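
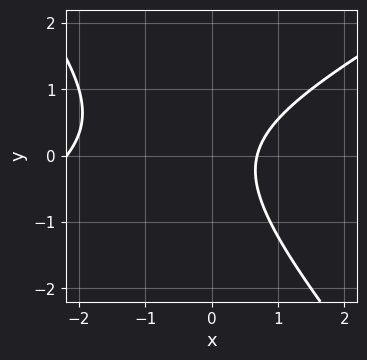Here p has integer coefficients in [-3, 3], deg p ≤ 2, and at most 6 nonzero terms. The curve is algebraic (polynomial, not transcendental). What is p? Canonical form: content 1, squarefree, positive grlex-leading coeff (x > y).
2*x^2 - 2*x*y - 3*y^2 + 3*x - 3

(a) The degree is 2 — a generic line meets the curve in up to 2 points.
(b) Checking where it meets the axes: the curve avoids every integer y-axis point in the box.
(c) Putting this together gives p.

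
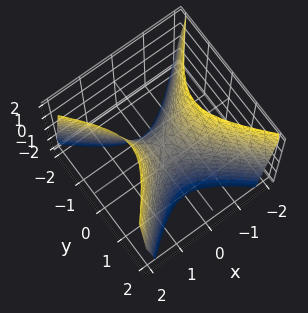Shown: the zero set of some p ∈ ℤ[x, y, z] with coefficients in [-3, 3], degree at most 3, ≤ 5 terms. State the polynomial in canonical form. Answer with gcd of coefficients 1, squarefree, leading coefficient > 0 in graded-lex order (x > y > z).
(a) Degree: a hyperbolic paraboloid; a quadric, so deg p = 2.
(b) Symmetries: mirror symmetry x ↦ −x ⇒ only even powers of x; it's symmetric under y → −y, forcing even powers of y.
(c) Reading off the gridlines: one x-axis crossing is at x = 0; it crosses the y-axis at the gridline y = 0.
(d) Together with the visible shape, these determine p as stated.

2*x^2 - 2*y^2 - z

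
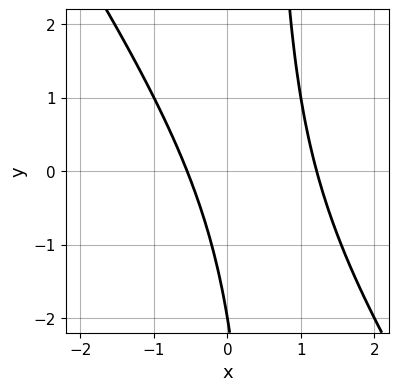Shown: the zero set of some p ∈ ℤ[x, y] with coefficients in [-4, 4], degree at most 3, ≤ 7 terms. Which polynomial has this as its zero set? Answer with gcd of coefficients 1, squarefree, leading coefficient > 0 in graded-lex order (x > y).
3*x^2 + 2*x*y - 2*x - y - 2

deg p = 2. No degree-1 curve has this shape.
Checking where it meets the axes: it crosses the y-axis at the gridline y = -2.
Putting this together gives p.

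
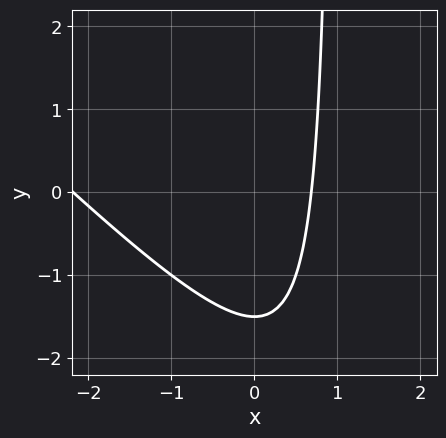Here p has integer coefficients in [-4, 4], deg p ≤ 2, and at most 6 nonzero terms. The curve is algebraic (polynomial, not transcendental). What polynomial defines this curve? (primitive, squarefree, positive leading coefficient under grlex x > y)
First, the degree is 2 — a generic line meets the curve in up to 2 points.
Finally, putting this together gives p.

2*x^2 + 2*x*y + 3*x - 2*y - 3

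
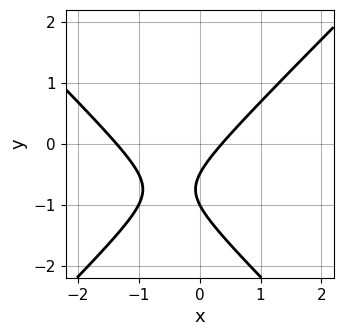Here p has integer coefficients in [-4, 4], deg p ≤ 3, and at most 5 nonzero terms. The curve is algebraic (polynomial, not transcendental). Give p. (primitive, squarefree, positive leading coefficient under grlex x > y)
1. The degree is 2 — a generic line meets the curve in up to 2 points.
2. Observable constraints: one y-axis crossing is at y = -1.
3. Matching integer coefficients to the picture gives p.

2*x^2 - 2*y^2 + 2*x - 3*y - 1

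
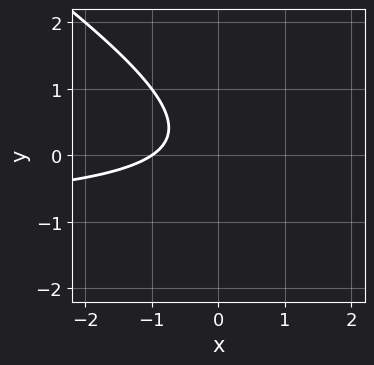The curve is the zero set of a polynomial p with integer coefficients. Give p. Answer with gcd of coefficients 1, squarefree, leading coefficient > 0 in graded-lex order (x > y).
1. Degree: the shape is more complex than any degree-1 curve, so deg p = 2.
2. From the visible intercepts: it misses every integer gridline on the y-axis; it crosses the x-axis at the gridline x = -1.
3. The integer polynomial consistent with all of this is the stated p.

2*x*y + 3*y^2 + 2*x - y + 2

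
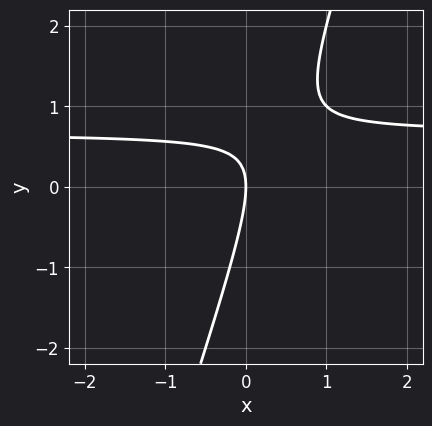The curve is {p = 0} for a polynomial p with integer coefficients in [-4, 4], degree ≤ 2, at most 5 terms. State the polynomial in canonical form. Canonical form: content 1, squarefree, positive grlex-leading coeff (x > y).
3*x*y - y^2 - 2*x

Degree: no degree-1 curve has this shape, so deg p = 2.
Reading off the gridlines: it crosses the x-axis at the gridline x = 0; it crosses the y-axis at the gridline y = 0.
Putting this together gives p.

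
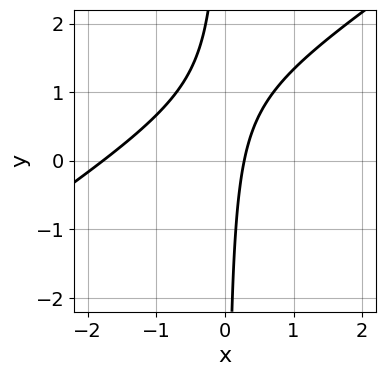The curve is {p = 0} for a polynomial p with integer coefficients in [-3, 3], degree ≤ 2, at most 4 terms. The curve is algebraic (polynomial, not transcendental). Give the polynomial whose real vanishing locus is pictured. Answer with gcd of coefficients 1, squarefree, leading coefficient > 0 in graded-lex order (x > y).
First, deg p = 2.
Next, reading off the gridlines: it misses every integer gridline on the y-axis.
Finally, assembling these constraints gives the stated polynomial.

2*x^2 - 3*x*y + 3*x - 1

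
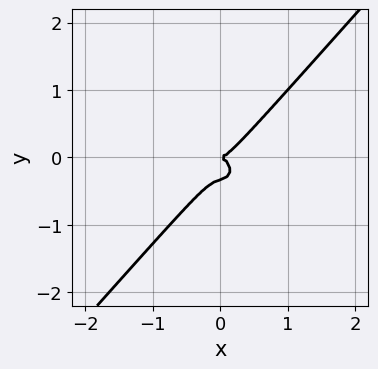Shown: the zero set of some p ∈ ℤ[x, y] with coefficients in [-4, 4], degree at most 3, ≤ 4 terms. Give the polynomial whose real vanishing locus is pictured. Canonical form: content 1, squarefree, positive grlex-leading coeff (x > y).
Degree: no degree-2 curve has this shape, so deg p = 3.
From the visible intercepts: it meets the x-axis at x = 0 (among the integer gridlines); it crosses the y-axis at the gridline y = 0.
Together with the visible shape, these determine p as stated.

3*x^3 + x*y^2 - 3*y^3 - y^2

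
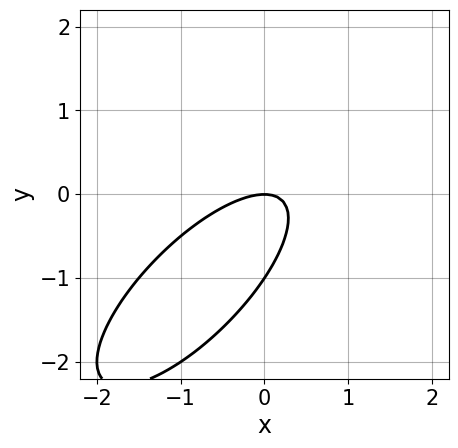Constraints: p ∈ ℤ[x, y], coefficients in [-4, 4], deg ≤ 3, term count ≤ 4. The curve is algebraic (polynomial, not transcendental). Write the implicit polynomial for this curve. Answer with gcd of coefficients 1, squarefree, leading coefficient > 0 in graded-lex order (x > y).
First, the degree is 2 — the shape is more complex than any degree-1 curve.
Next, checking where it meets the axes: the y-axis gridline crossings are at y ∈ {-1, 0}; it meets the x-axis at x = 0 (among the integer gridlines).
Finally, together with the visible shape, these determine p as stated.

2*x^2 - 3*x*y + 2*y^2 + 2*y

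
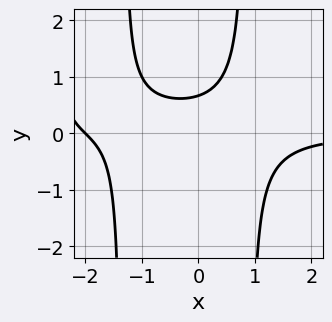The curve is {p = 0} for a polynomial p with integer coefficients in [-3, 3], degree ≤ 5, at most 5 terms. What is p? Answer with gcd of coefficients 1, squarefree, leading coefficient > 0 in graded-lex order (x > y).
First, deg p = 4. A generic line meets the curve in up to 4 points.
Then, from the axis intercepts and sections: one x-axis crossing is at x = -2.
Finally, solving for integer coefficients yields p as stated.

x^3*y + 3*x^2*y + x - 3*y + 2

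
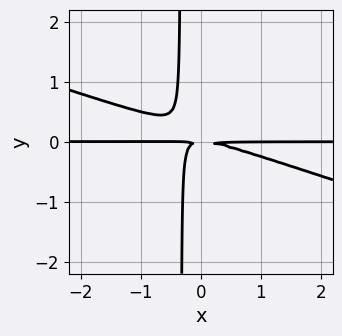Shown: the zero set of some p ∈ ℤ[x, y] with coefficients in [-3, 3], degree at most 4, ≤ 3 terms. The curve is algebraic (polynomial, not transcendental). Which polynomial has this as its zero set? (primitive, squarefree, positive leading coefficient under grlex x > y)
x^2*y + 3*x*y^2 + y^2

The degree is 3 — the shape is more complex than any degree-2 curve.
Checking where it meets the axes: the visible x-axis segment lies entirely on the curve.
Together with the visible shape, these determine p as stated.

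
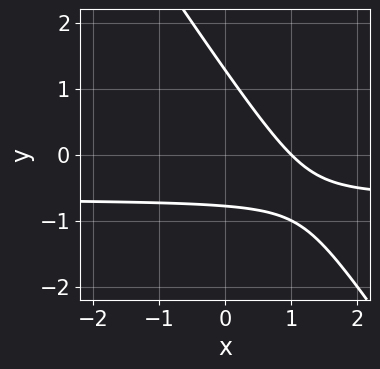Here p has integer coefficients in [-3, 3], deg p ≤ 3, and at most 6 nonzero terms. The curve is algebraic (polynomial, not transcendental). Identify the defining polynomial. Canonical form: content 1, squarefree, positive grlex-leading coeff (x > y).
1. deg p = 2. The shape is more complex than any degree-1 curve.
2. Observable constraints: it crosses the x-axis at the gridline x = 1.
3. Putting this together gives p.

3*x*y + 2*y^2 + 2*x - y - 2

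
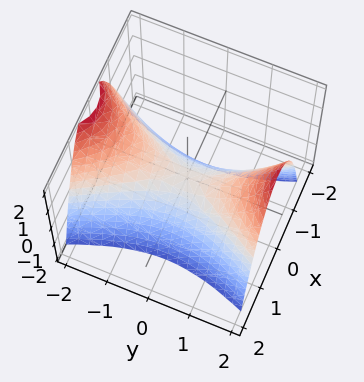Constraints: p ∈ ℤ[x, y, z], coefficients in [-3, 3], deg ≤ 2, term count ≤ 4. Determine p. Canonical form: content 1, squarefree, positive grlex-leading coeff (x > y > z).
1. The degree is 2 — a hyperbolic paraboloid; a quadric.
2. Symmetries: mirror symmetry y ↦ −y ⇒ only even powers of y; the x ↦ −x reflection is a symmetry, so x appears only in even powers.
3. From the axis intercepts and sections: it meets the z-axis at z = 0 (among the integer gridlines); it meets the x-axis at x = 0 (among the integer gridlines); it meets the y-axis at y = 0 (among the integer gridlines).
4. Putting this together gives p.

3*x^2 - y^2 + 2*z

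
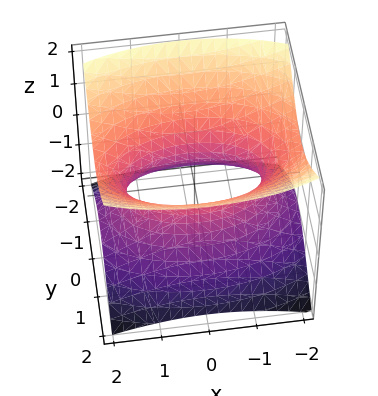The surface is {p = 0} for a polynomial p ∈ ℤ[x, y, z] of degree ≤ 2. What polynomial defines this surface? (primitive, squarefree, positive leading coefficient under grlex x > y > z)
First, deg p = 2.
Then, symmetries: it's symmetric under z → −z, forcing even powers of z; the y ↦ −y reflection is a symmetry, so y appears only in even powers; mirror symmetry x ↦ −x ⇒ only even powers of x.
Then, from the axis intercepts and sections: it misses every integer gridline on the z-axis.
Finally, these observations pin down the coefficients.

x^2 + 3*y^2 - 3*z^2 - 2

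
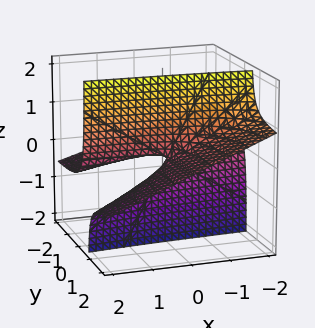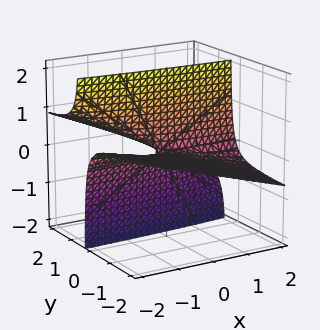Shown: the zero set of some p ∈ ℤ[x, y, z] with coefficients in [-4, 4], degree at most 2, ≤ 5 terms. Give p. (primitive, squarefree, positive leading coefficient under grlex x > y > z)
x*y + 3*y*z - z

(a) The degree is 2 — the shape is more complex than any degree-1 surface.
(b) Observable constraints: it meets the z-axis at z = 0 (among the integer gridlines); the visible y-axis segment lies entirely on the surface; the visible x-axis segment lies entirely on the surface.
(c) Fitting integer coefficients to these (and the overall shape) gives p.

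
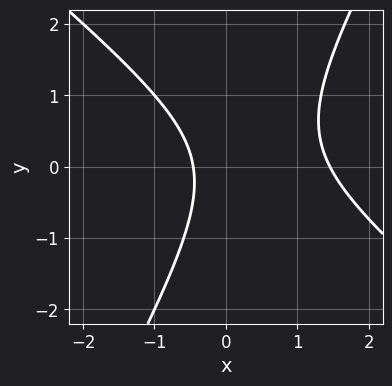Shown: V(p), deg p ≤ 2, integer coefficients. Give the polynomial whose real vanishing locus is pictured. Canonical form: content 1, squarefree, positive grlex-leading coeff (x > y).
3*x^2 + 2*x*y - 2*y^2 - 3*x - 2

First, degree: a generic line meets the curve in up to 2 points, so deg p = 2.
Next, from the visible intercepts: it misses every integer gridline on the y-axis.
Finally, putting this together gives p.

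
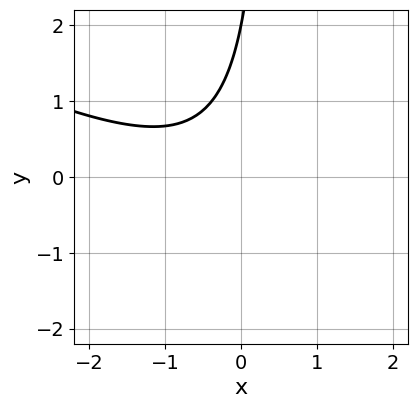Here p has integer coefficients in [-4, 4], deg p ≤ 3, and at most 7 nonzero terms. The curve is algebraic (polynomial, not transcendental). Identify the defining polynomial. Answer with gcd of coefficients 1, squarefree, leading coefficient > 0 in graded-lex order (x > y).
x^2 + 2*x*y + x - y + 2

The degree is 2 — no degree-1 curve has this shape.
Reading off the gridlines: it crosses the y-axis at the gridline y = 2; it misses every integer gridline on the x-axis.
Assembling these constraints gives the stated polynomial.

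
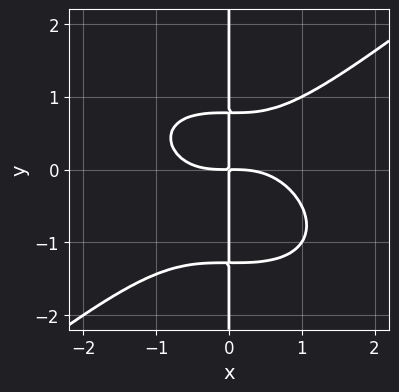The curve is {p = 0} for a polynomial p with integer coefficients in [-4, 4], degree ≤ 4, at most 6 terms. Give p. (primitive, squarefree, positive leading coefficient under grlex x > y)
x^4 - 2*x*y^3 - x*y^2 + 2*x*y

First, degree: the shape is more complex than any degree-3 curve, so deg p = 4.
Next, from the axis intercepts and sections: the visible y-axis segment lies entirely on the curve.
Finally, matching integer coefficients to the picture gives p.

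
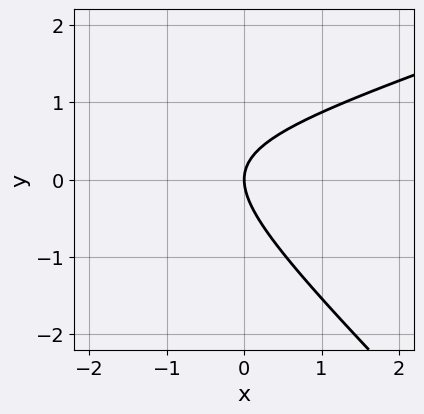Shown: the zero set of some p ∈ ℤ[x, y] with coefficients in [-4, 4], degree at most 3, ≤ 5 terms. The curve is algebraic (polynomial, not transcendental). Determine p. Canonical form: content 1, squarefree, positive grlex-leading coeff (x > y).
The degree is 2 — the shape is more complex than any degree-1 curve.
Against the integer gridlines: it meets the x-axis at x = 0 (among the integer gridlines); it crosses the y-axis at the gridline y = 0.
Fitting integer coefficients to these (and the overall shape) gives p.

x^2 - 2*x*y - 3*y^2 + 3*x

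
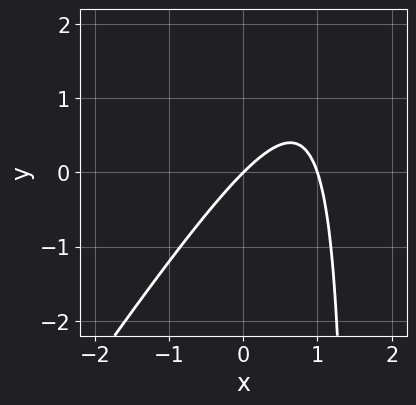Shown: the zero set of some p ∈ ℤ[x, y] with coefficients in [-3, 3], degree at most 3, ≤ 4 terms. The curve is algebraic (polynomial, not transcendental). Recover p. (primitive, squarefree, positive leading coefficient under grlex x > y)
3*x^2 - 2*x*y - 3*x + 3*y

First, deg p = 2. A generic line meets the curve in up to 2 points.
Next, checking where it meets the axes: it crosses the y-axis at the gridline y = 0; the x-axis gridline crossings are at x ∈ {0, 1}.
Finally, matching integer coefficients to the picture gives p.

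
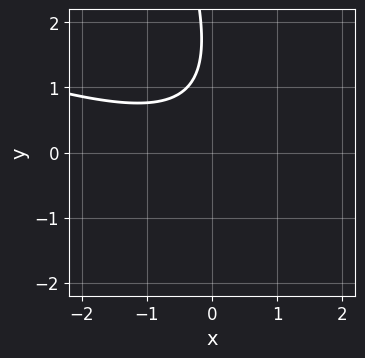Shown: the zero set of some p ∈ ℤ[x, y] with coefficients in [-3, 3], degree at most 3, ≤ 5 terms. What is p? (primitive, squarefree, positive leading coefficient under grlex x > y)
x^2 + 3*x*y + y^2 - 3*y + 3

The degree is 2 — the shape is more complex than any degree-1 curve.
Checking where it meets the axes: the curve avoids every integer y-axis point in the box; no x-intercept at any integer in the box.
Fitting integer coefficients to these (and the overall shape) gives p.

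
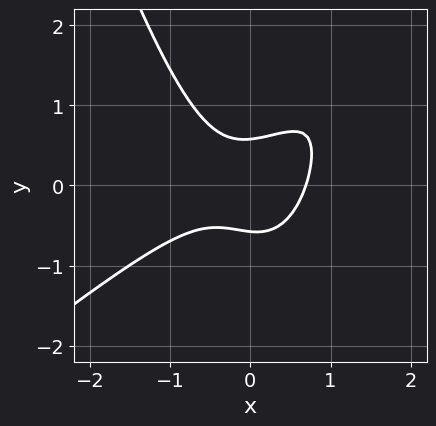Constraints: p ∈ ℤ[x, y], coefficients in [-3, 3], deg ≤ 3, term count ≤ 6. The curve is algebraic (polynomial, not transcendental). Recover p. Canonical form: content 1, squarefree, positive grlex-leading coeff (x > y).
3*x^3 - 3*x^2*y - x*y^2 + 3*y^2 - 1

First, the degree is 3 — no degree-2 curve has this shape.
Finally, matching integer coefficients to the picture gives p.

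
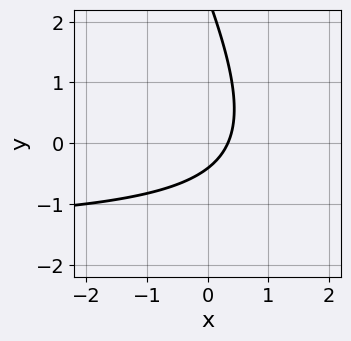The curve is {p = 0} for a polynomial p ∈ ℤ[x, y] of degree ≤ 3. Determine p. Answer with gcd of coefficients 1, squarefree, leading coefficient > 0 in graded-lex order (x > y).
First, the degree is 2 — the shape is more complex than any degree-1 curve.
Finally, solving for integer coefficients yields p as stated.

2*x*y + y^2 + 3*x - 2*y - 1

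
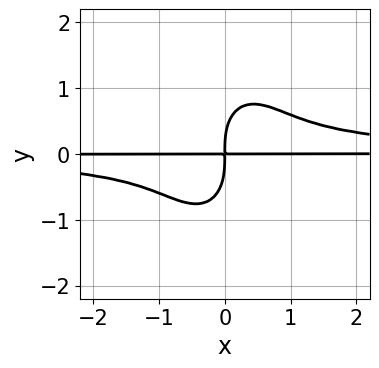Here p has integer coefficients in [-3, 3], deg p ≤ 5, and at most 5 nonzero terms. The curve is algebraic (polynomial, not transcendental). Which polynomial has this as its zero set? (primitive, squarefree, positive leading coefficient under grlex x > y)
Degree: the shape is more complex than any degree-3 curve, so deg p = 4.
From the axis intercepts and sections: every point of the x-axis in the box is on the curve.
Matching integer coefficients to the picture gives p.

3*x^2*y^2 + y^4 - 2*x*y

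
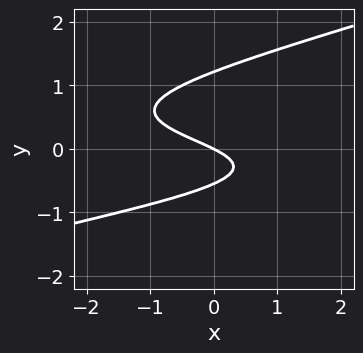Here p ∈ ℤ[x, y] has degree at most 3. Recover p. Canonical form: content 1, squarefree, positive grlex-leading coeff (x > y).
1. deg p = 3.
2. Checking where it meets the axes: it crosses the x-axis at the gridline x = 0; it crosses the y-axis at the gridline y = 0.
3. Assembling these constraints gives the stated polynomial.

x*y^2 - 3*y^3 + 2*y^2 + x + 2*y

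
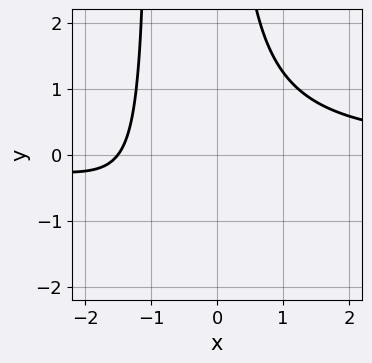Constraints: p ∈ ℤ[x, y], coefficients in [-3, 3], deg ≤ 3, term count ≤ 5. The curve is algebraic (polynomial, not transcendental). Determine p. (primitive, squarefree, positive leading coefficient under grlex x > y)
2*x^2*y + 2*x*y - 2*x - 3

1. The degree is 3 — no degree-2 curve has this shape.
2. Checking where it meets the axes: it misses every integer gridline on the y-axis.
3. The integer polynomial consistent with all of this is the stated p.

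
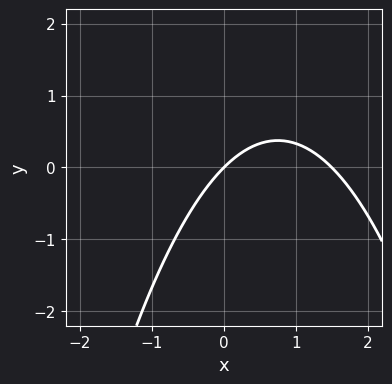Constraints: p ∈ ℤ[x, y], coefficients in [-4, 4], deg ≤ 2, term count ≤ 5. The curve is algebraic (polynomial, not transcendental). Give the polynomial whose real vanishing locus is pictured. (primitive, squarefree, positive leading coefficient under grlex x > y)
2*x^2 - 3*x + 3*y

The degree is 2 — no degree-1 curve has this shape.
Against the integer gridlines: it crosses the x-axis at the gridline x = 0; one y-axis crossing is at y = 0.
The integer polynomial consistent with all of this is the stated p.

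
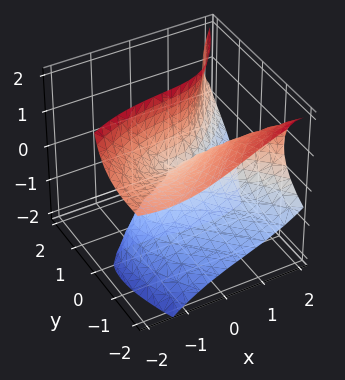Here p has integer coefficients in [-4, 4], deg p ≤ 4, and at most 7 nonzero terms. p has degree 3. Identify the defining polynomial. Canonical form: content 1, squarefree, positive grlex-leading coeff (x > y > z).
Degree: the shape is more complex than any degree-2 surface, so deg p = 3.
Against the integer gridlines: one y-axis crossing is at y = 0; one z-axis crossing is at z = 0.
Solving for integer coefficients yields p as stated.

x^3 + 3*x*y*z - 3*y*z^2 - 3*y^2 + z^2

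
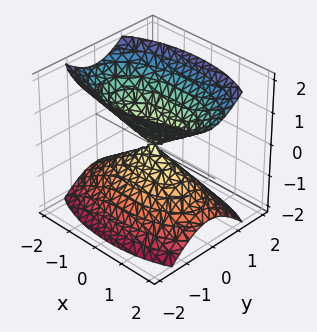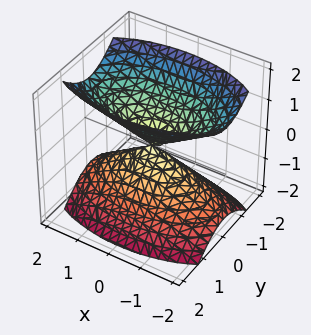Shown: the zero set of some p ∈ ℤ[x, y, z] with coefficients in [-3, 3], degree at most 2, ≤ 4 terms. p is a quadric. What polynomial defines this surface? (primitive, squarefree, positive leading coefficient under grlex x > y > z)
1. The picture has 2 separate pieces.
2. deg p = 2.
3. Symmetries: the x ↦ −x reflection is a symmetry, so x appears only in even powers; mirror symmetry y ↦ −y ⇒ only even powers of y; it's symmetric under z → −z, forcing even powers of z.
4. From the visible intercepts: it meets the x-axis at x = 0 (among the integer gridlines); it crosses the y-axis at the gridline y = 0; one z-axis crossing is at z = 0.
5. Together with the visible shape, these determine p as stated.

x^2 + 3*y^2 - 2*z^2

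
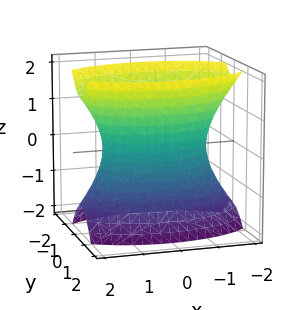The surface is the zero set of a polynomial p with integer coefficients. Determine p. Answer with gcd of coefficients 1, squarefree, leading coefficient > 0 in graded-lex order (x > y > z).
1. Degree: one connected sheet with a waist; a quadric, so deg p = 2.
2. Symmetries: the y ↦ −y reflection is a symmetry, so y appears only in even powers; the z ↦ −z reflection is a symmetry, so z appears only in even powers; mirror symmetry x ↦ −x ⇒ only even powers of x.
3. Checking where it meets the axes: it misses every integer gridline on the z-axis.
4. Solving for integer coefficients yields p as stated.

x^2 + 3*y^2 - z^2 - 2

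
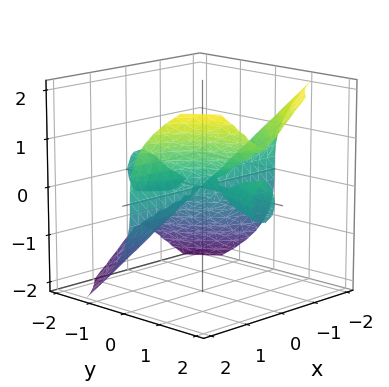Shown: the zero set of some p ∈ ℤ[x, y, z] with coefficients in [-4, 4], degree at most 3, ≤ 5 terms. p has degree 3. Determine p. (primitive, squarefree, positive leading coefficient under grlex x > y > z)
There are 2 components. They look like related sheets of one shape, so recover p as a whole.
The degree is 3 — no degree-2 surface has this shape.
Observable constraints: one z-axis crossing is at z = 0; every point of the x-axis in the box is on the surface.
Assembling these constraints gives the stated polynomial. Check: (0, 1, 0) on the y-axis lies on the surface, and p(0, 1, 0) = 0. ✓

3*x^2*y - x*y^2 + 2*y*z^2 - 3*z^3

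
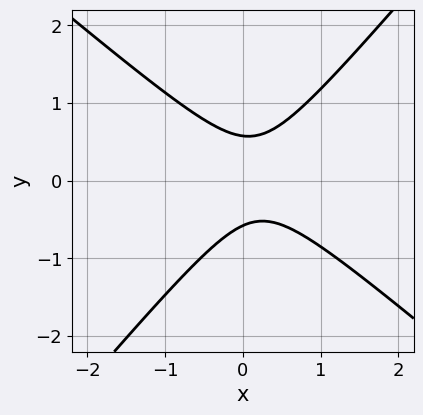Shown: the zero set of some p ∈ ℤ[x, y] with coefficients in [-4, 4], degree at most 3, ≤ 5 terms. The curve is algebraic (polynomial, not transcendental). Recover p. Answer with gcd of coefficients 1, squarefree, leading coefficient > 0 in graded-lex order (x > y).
3*x^2 + x*y - 3*y^2 - x + 1

deg p = 2. No degree-1 curve has this shape.
From the axis intercepts and sections: it misses every integer gridline on the x-axis.
Together with the visible shape, these determine p as stated.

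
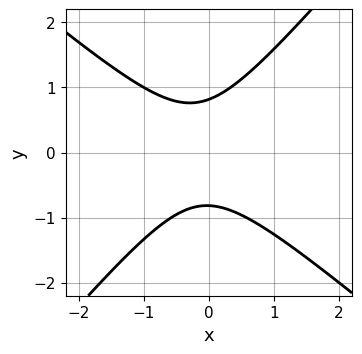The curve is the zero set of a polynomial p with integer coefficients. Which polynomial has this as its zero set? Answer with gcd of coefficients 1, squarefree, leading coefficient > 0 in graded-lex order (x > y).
(a) The degree is 2 — a generic line meets the curve in up to 2 points.
(b) Reading off the gridlines: it misses every integer gridline on the x-axis.
(c) Matching integer coefficients to the picture gives p.

3*x^2 + x*y - 3*y^2 + x + 2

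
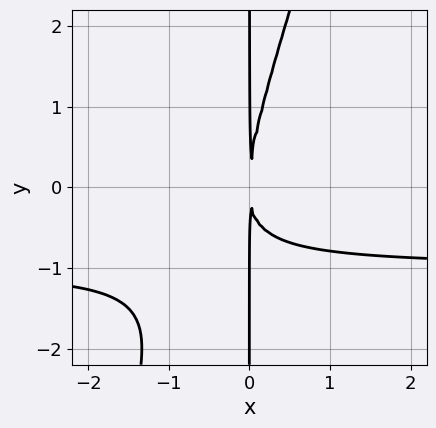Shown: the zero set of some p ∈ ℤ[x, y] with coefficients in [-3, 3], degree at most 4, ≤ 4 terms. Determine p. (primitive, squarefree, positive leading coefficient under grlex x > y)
3*x^2*y - x*y^2 + 3*x^2

(a) deg p = 3.
(b) Reading off the gridlines: the visible y-axis segment lies entirely on the curve.
(c) Putting this together gives p.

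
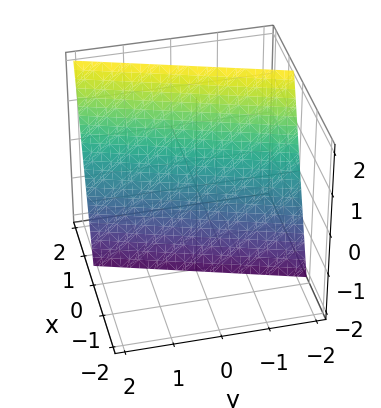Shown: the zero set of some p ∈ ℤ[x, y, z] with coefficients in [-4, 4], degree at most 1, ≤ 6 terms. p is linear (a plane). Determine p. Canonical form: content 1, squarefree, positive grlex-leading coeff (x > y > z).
3*x - y - z - 2

First, degree: the surface is flat (a plane), so deg p = 1.
Then, from the visible intercepts: it crosses the z-axis at the gridline z = -2; it meets the y-axis at y = -2 (among the integer gridlines).
Finally, assembling these constraints gives the stated polynomial.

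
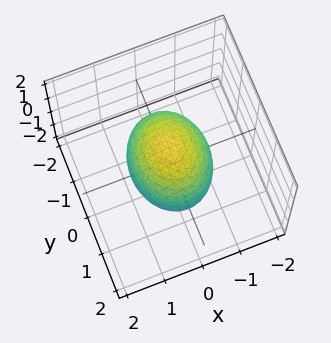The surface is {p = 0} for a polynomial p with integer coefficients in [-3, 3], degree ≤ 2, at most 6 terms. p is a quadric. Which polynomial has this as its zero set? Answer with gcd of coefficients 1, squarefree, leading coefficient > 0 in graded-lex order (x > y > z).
The degree is 2 — a closed, bounded, convex surface; a quadric.
Symmetries: it's symmetric under x → −x, forcing even powers of x; mirror symmetry z ↦ −z ⇒ only even powers of z; the y ↦ −y reflection is a symmetry, so y appears only in even powers.
Observable constraints: among the integer gridlines, it crosses the x-axis at x ∈ {-1, 1}.
Putting this together gives p.

3*x^2 + 2*y^2 + 2*z^2 - 3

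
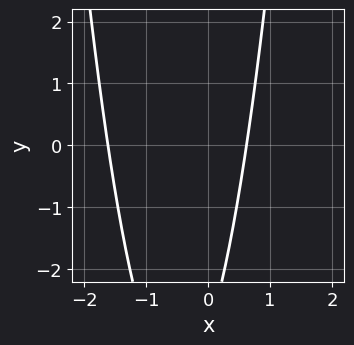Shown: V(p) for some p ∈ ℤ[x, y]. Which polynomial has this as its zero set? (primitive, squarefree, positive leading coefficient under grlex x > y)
deg p = 2.
Checking where it meets the axes: no y-intercept at any integer in the box.
Matching integer coefficients to the picture gives p.

3*x^2 + 3*x - y - 3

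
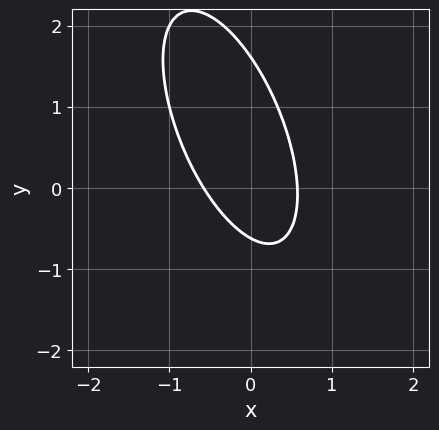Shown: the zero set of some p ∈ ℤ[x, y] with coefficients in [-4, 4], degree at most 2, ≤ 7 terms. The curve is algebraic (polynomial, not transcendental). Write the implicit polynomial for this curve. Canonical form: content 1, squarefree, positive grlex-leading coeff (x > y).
Degree: no degree-1 curve has this shape, so deg p = 2.
Putting this together gives p.

3*x^2 + 2*x*y + y^2 - y - 1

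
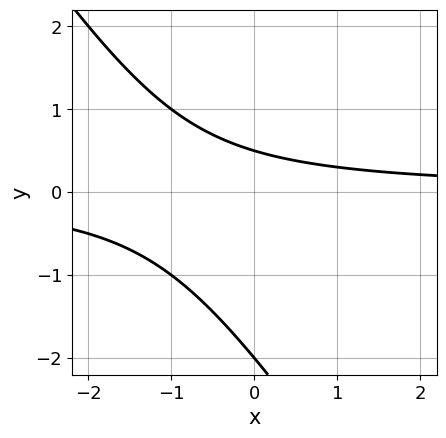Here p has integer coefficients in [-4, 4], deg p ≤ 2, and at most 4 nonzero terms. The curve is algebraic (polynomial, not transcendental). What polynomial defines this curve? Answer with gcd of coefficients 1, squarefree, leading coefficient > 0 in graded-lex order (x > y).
1. Degree: no degree-1 curve has this shape, so deg p = 2.
2. From the axis intercepts and sections: the curve avoids every integer x-axis point in the box; it meets the y-axis at y = -2 (among the integer gridlines).
3. Putting this together gives p.

3*x*y + 2*y^2 + 3*y - 2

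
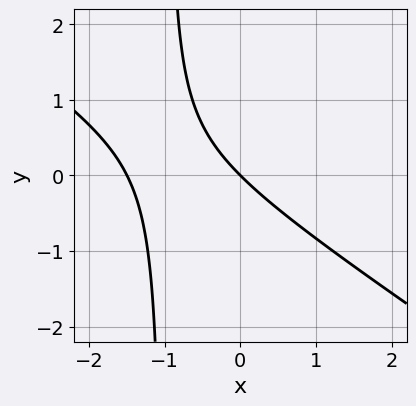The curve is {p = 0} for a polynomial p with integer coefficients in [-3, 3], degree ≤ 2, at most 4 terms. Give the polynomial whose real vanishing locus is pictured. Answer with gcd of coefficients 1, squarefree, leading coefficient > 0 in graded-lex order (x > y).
1. deg p = 2. The shape is more complex than any degree-1 curve.
2. Reading off the gridlines: it meets the x-axis at x = 0 (among the integer gridlines); it meets the y-axis at y = 0 (among the integer gridlines).
3. Fitting integer coefficients to these (and the overall shape) gives p.

2*x^2 + 3*x*y + 3*x + 3*y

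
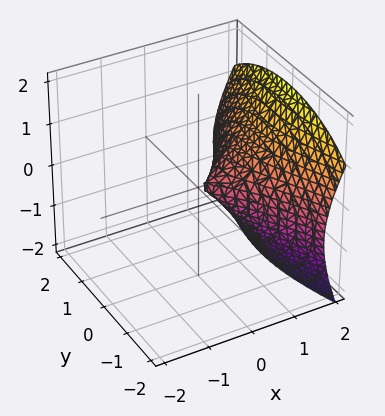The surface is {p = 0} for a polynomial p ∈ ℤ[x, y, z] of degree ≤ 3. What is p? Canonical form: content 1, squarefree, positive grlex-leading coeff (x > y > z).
2*x^3 - 2*x*z - 2*y^2 - 3*z^2

1. The degree is 3 — the shape is more complex than any degree-2 surface.
2. Checking where it meets the axes: it meets the z-axis at z = 0 (among the integer gridlines); one y-axis crossing is at y = 0.
3. These observations pin down the coefficients.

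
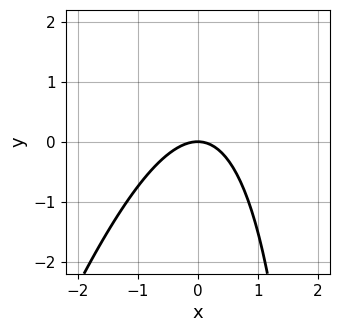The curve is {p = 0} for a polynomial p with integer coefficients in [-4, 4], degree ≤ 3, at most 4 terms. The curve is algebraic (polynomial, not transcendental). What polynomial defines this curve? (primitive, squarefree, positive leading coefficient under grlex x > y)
1. Degree: no degree-1 curve has this shape, so deg p = 2.
2. Observable constraints: it crosses the y-axis at the gridline y = 0; it meets the x-axis at x = 0 (among the integer gridlines).
3. Matching integer coefficients to the picture gives p.

3*x^2 - x*y + 3*y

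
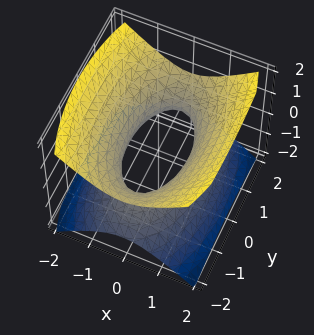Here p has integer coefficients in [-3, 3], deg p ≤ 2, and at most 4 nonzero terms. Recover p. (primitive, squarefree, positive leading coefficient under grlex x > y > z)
The degree is 2 — one connected sheet with a waist; a quadric.
Symmetries: the y ↦ −y reflection is a symmetry, so y appears only in even powers; mirror symmetry z ↦ −z ⇒ only even powers of z; it's symmetric under x → −x, forcing even powers of x.
Against the integer gridlines: the surface avoids every integer z-axis point in the box.
Assembling these constraints gives the stated polynomial.

3*x^2 + y^2 - 3*z^2 - 2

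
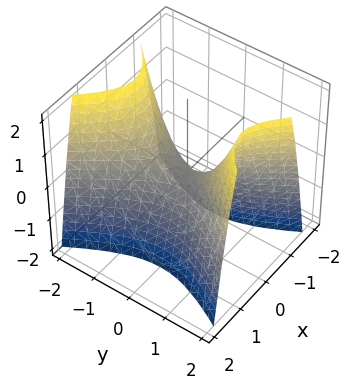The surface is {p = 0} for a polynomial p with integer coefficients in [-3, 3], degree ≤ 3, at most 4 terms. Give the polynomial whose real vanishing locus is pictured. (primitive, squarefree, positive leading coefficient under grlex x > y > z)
2*x^2 - y^2 + z

1. Degree: a hyperbolic paraboloid; a quadric, so deg p = 2.
2. Symmetries: mirror symmetry y ↦ −y ⇒ only even powers of y; it's symmetric under x → −x, forcing even powers of x.
3. Against the integer gridlines: it meets the x-axis at x = 0 (among the integer gridlines); it crosses the y-axis at the gridline y = 0; one z-axis crossing is at z = 0.
4. Matching integer coefficients to the picture gives p.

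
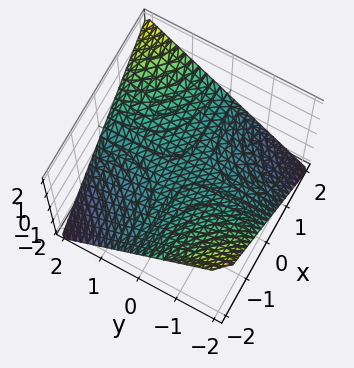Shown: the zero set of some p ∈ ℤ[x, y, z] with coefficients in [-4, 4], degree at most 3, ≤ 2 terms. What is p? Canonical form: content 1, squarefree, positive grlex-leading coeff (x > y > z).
First, the degree is 2 — a saddle surface; a quadric.
Next, observable constraints: it meets the z-axis at z = 0 (among the integer gridlines); the visible y-axis segment lies entirely on the surface.
Finally, together with the visible shape, these determine p as stated. Check: (2, 0, 0) on the x-axis lies on the surface, and p(2, 0, 0) = 0. ✓

x*y - 2*z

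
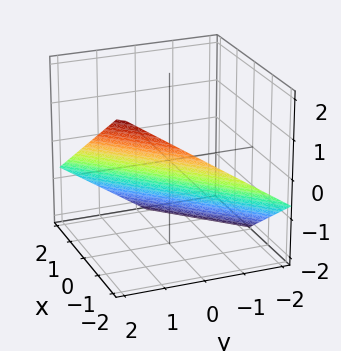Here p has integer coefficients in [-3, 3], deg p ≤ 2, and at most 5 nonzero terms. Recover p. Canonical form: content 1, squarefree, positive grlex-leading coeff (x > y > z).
(a) Degree: the surface is flat (a plane), so deg p = 1.
(b) Checking where it meets the axes: it meets the x-axis at x = -1 (among the integer gridlines); it crosses the y-axis at the gridline y = 1.
(c) Solving for integer coefficients yields p as stated.

2*x - 2*y + 3*z + 2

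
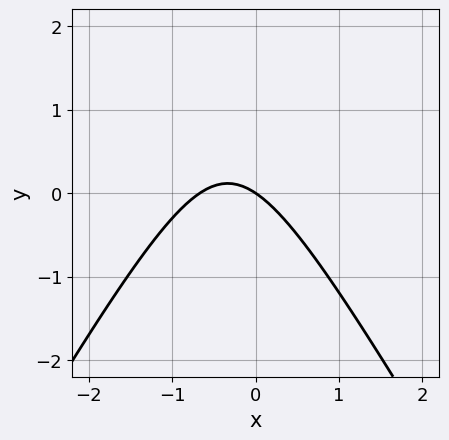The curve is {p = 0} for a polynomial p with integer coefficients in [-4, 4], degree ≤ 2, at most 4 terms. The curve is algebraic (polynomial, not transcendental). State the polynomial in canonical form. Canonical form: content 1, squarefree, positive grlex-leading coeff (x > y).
3*x^2 - y^2 + 2*x + 3*y

The degree is 2 — a generic line meets the curve in up to 2 points.
Reading off the gridlines: it meets the y-axis at y = 0 (among the integer gridlines); it meets the x-axis at x = 0 (among the integer gridlines).
Solving for integer coefficients yields p as stated.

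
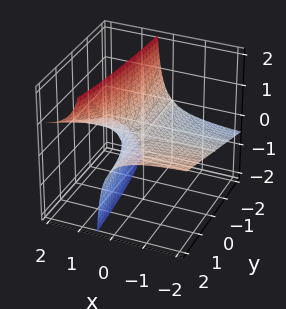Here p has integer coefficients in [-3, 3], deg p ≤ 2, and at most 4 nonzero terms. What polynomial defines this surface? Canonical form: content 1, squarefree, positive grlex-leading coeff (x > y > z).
x*y - 3*x*z + 2*z

First, deg p = 2. A generic line meets the surface in up to 2 points.
Then, checking where it meets the axes: the visible y-axis segment lies entirely on the surface; one z-axis crossing is at z = 0; the visible x-axis segment lies entirely on the surface.
Finally, assembling these constraints gives the stated polynomial.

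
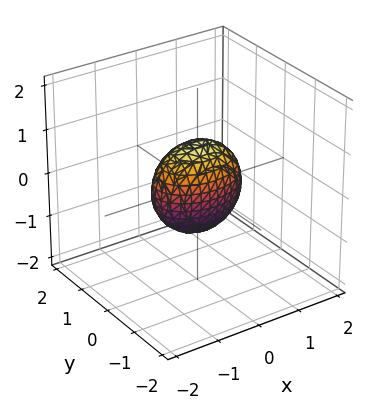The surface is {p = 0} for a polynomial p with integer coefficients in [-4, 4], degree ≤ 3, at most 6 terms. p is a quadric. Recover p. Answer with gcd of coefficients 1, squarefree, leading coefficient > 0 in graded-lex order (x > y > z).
First, degree: a closed, bounded, convex surface; a quadric, so deg p = 2.
Next, symmetries: it's symmetric under y → −y, forcing even powers of y; it's symmetric under x → −x, forcing even powers of x; it's symmetric under z → −z, forcing even powers of z.
Then, checking where it meets the axes: the z-axis gridline crossings are at z ∈ {-1, 1}; the x-axis gridline crossings are at x ∈ {-1, 1}.
Finally, fitting integer coefficients to these (and the overall shape) gives p.

x^2 + 2*y^2 + z^2 - 1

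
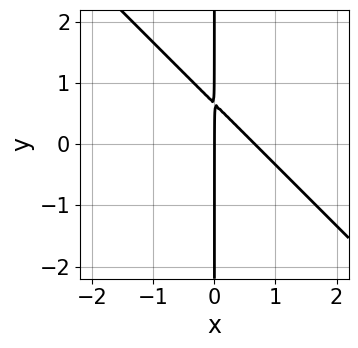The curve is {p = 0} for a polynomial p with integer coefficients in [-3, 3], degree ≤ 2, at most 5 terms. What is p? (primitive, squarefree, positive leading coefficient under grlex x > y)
1. The degree is 2 — the shape is more complex than any degree-1 curve.
2. From the visible intercepts: one x-axis crossing is at x = 0; every point of the y-axis in the box is on the curve.
3. Matching integer coefficients to the picture gives p.

3*x^2 + 3*x*y - 2*x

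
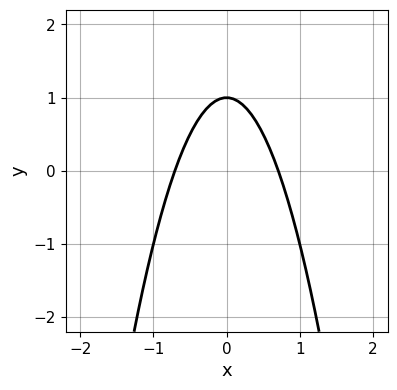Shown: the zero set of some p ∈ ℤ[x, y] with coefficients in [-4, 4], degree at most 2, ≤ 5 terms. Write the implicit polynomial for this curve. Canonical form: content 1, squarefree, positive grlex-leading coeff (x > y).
deg p = 2. No degree-1 curve has this shape.
Symmetries: the x ↦ −x reflection is a symmetry, so x appears only in even powers.
Against the integer gridlines: one y-axis crossing is at y = 1.
The integer polynomial consistent with all of this is the stated p.

2*x^2 + y - 1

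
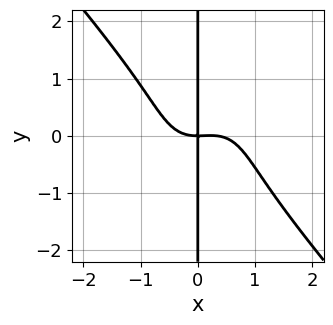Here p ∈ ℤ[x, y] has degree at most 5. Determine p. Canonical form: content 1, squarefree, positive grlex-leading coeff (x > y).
First, degree: the shape is more complex than any degree-3 curve, so deg p = 4.
Next, observable constraints: every point of the y-axis in the box is on the curve; it meets the x-axis at x = 0 (among the integer gridlines).
Finally, matching integer coefficients to the picture gives p.

3*x^4 + 2*x*y^3 - x^3 + 3*x*y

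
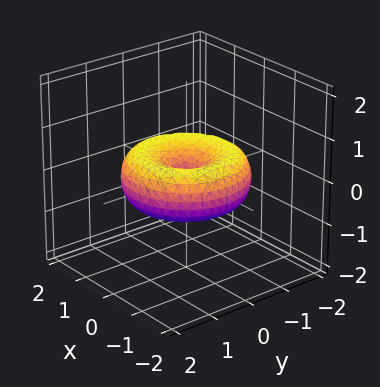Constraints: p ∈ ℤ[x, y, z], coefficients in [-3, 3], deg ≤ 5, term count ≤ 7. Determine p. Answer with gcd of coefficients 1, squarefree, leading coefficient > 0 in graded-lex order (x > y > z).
x^4 + 2*x^2*y^2 + y^4 - 2*x^2 - 2*y^2 + 3*z^2

First, the degree is 4 — a generic line meets the surface in up to 4 points.
Next, by symmetry, the surface is invariant under rotation about z: p = q(x² + y², z).
Next, reading off the gridlines: it crosses the z-axis at the gridline z = 0; a circular section at z = 0 has radius between 1 and 2; it crosses the y-axis at the gridline y = 0.
Finally, solving for integer coefficients yields p as stated.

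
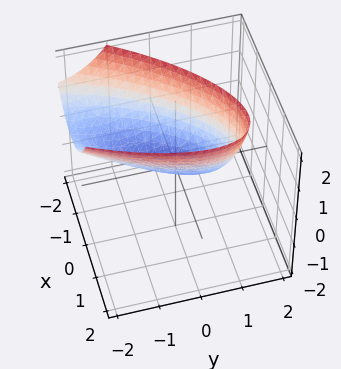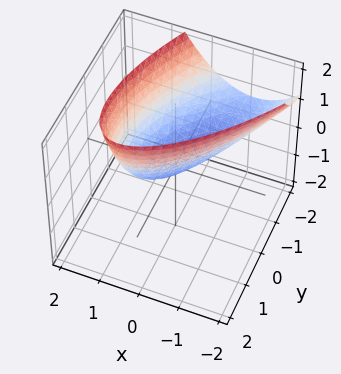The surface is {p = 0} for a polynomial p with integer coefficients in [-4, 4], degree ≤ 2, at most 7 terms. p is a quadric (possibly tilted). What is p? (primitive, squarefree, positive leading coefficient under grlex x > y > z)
2*x^2 - 2*x*y + y^2 + y*z - 2*z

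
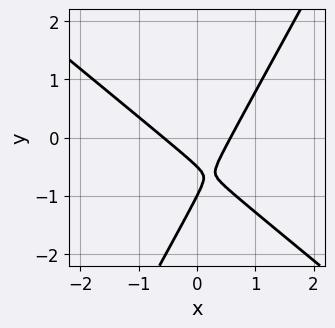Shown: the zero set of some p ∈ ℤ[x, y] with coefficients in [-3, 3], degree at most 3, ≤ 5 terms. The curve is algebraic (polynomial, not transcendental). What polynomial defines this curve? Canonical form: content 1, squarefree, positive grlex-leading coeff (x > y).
3*x^2 + 2*x*y - 2*y^2 - 3*y - 1

(a) The degree is 2 — no degree-1 curve has this shape.
(b) From the axis intercepts and sections: one y-axis crossing is at y = -1.
(c) Solving for integer coefficients yields p as stated.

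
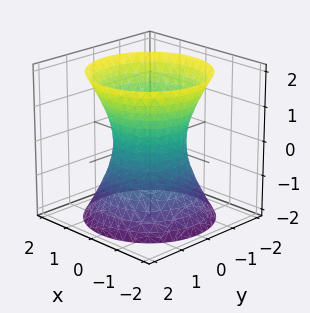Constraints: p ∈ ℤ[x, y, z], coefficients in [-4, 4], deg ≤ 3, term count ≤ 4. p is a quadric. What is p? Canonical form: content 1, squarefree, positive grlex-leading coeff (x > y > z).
2*x^2 + 2*y^2 - z^2 - 2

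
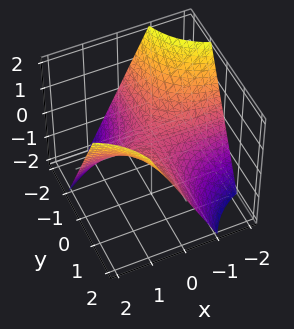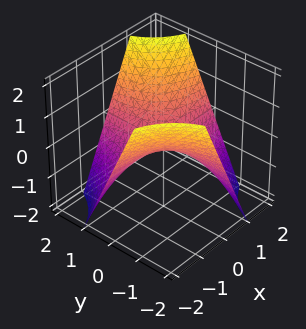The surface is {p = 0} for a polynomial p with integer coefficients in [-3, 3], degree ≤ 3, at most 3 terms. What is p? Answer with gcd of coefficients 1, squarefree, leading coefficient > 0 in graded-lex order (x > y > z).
x*y - z

(a) Degree: a hyperbolic paraboloid; a quadric, so deg p = 2.
(b) From the visible intercepts: it crosses the z-axis at the gridline z = 0; the visible x-axis segment lies entirely on the surface.
(c) These observations pin down the coefficients. Check: (0, 2, 0) on the y-axis lies on the surface, and p(0, 2, 0) = 0. ✓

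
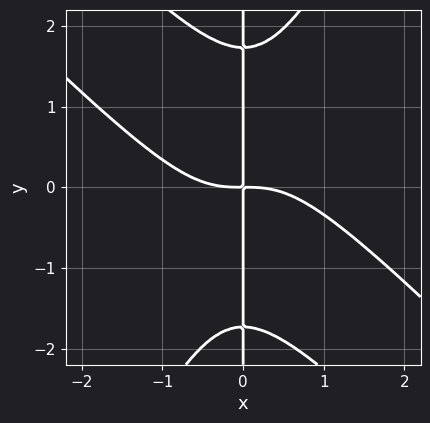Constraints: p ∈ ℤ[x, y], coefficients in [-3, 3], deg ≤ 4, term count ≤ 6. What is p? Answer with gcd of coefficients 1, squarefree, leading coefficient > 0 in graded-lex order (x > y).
1. The degree is 4 — no degree-3 curve has this shape.
2. Reading off the gridlines: the visible y-axis segment lies entirely on the curve.
3. The integer polynomial consistent with all of this is the stated p.

2*x^4 + 3*x^3*y - x*y^3 + 3*x*y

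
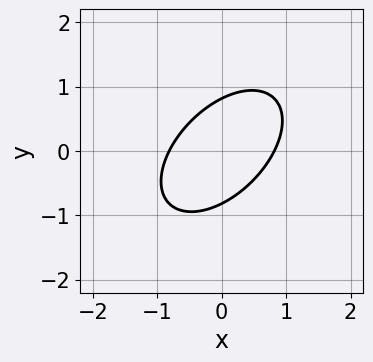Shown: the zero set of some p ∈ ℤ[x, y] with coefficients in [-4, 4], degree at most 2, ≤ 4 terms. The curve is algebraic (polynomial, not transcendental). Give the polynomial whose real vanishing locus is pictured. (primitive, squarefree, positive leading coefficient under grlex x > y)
First, degree: a generic line meets the curve in up to 2 points, so deg p = 2.
Finally, solving for integer coefficients yields p as stated.

3*x^2 - 3*x*y + 3*y^2 - 2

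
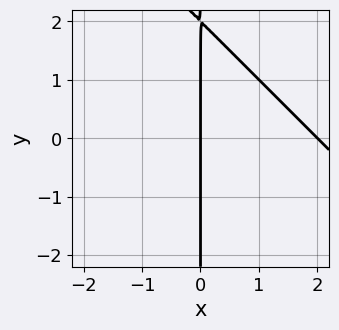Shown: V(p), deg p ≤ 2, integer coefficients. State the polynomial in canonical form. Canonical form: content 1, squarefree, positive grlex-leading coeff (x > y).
First, degree: no degree-1 curve has this shape, so deg p = 2.
Next, checking where it meets the axes: among the integer gridlines, it crosses the x-axis at x ∈ {0, 2}; the visible y-axis segment lies entirely on the curve.
Finally, matching integer coefficients to the picture gives p.

x^2 + x*y - 2*x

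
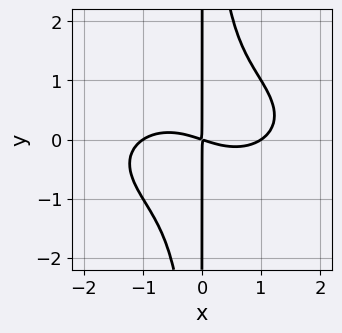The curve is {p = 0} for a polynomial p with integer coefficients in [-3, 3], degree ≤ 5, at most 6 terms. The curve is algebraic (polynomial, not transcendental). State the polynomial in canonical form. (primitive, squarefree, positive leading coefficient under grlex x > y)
x^4 + 3*x^2*y^2 - x^2 - 3*x*y

First, the degree is 4 — a generic line meets the curve in up to 4 points.
Next, against the integer gridlines: among the integer gridlines, it crosses the x-axis at x ∈ {-1, 1}; every point of the y-axis in the box is on the curve.
Finally, fitting integer coefficients to these (and the overall shape) gives p.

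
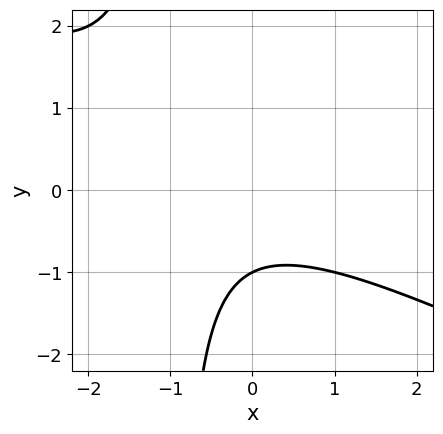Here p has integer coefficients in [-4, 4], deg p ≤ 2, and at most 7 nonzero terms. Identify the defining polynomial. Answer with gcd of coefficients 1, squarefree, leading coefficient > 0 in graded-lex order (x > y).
x^2 + 2*x*y + x + 2*y + 2

Degree: a generic line meets the curve in up to 2 points, so deg p = 2.
Observable constraints: no x-intercept at any integer in the box; it crosses the y-axis at the gridline y = -1.
Putting this together gives p.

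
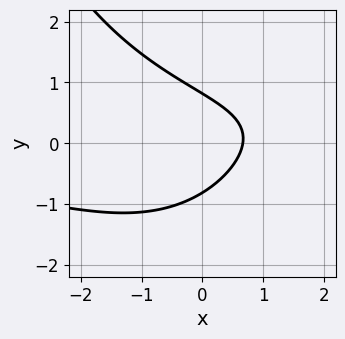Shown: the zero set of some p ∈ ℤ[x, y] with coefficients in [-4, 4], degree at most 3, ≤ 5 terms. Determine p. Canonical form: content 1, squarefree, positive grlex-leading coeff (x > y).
x^2*y - 3*y^2 - 3*x + 2

First, deg p = 3. No degree-2 curve has this shape.
Finally, putting this together gives p.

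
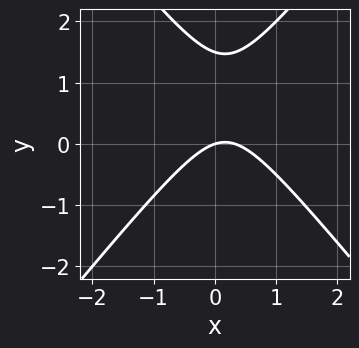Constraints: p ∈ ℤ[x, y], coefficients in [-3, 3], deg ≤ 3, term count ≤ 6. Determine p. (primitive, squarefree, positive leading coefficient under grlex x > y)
The degree is 2 — no degree-1 curve has this shape.
Reading off the gridlines: it crosses the x-axis at the gridline x = 0; it crosses the y-axis at the gridline y = 0.
Fitting integer coefficients to these (and the overall shape) gives p.

3*x^2 - 2*y^2 - x + 3*y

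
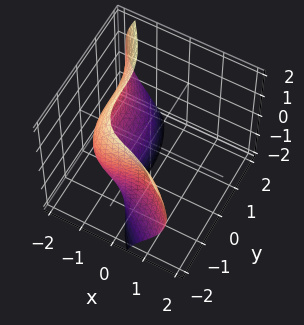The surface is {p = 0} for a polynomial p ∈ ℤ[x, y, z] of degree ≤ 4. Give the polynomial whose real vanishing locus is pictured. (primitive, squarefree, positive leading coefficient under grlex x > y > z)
2*x^3 + 2*x*z^2 + y^3 - 3*x*z + 3

First, the degree is 3 — the shape is more complex than any degree-2 surface.
Next, observable constraints: it misses every integer gridline on the z-axis.
Finally, solving for integer coefficients yields p as stated.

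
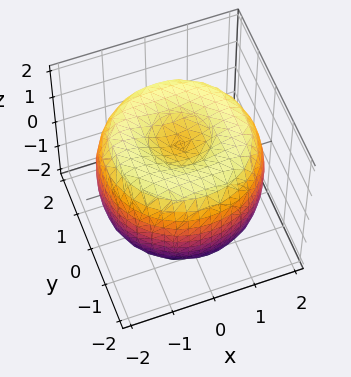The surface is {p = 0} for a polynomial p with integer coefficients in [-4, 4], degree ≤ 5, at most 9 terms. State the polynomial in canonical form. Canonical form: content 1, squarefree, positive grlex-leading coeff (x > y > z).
x^4 + 2*x^2*y^2 + y^4 - 3*x^2 - 3*y^2 + 2*z^2 - 2

(a) deg p = 4. The shape is more complex than any degree-3 surface.
(b) Symmetry: every cross-section ⟂ z is a circle, so x, y appear only via x² + y².
(c) Reading off the gridlines: the z-axis gridline crossings are at z ∈ {-1, 1}; a circular section at z = -1 has radius between 1 and 2.
(d) Together with the visible shape, these determine p as stated.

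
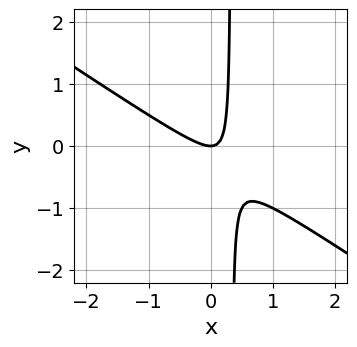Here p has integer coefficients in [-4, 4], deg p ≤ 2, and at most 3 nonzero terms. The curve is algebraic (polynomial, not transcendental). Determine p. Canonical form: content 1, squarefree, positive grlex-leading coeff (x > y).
1. The degree is 2 — no degree-1 curve has this shape.
2. Checking where it meets the axes: it crosses the x-axis at the gridline x = 0; one y-axis crossing is at y = 0.
3. Fitting integer coefficients to these (and the overall shape) gives p.

2*x^2 + 3*x*y - y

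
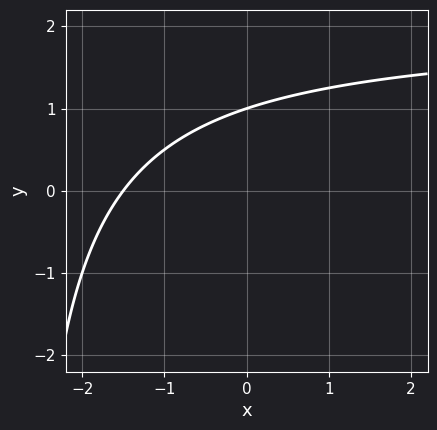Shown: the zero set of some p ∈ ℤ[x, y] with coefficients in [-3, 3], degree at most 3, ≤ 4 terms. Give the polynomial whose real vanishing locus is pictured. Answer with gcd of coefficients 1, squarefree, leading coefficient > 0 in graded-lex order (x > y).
x*y - 2*x + 3*y - 3

The degree is 2 — a generic line meets the curve in up to 2 points.
From the axis intercepts and sections: it crosses the y-axis at the gridline y = 1.
Putting this together gives p.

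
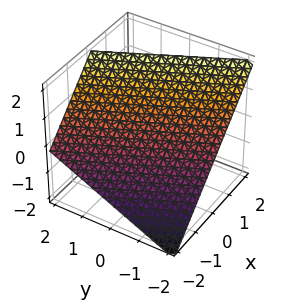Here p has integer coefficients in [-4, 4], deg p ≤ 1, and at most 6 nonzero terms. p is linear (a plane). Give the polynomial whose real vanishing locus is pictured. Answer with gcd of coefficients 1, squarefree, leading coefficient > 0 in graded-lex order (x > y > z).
1. deg p = 1. The surface is flat (a plane).
2. Observable constraints: it meets the y-axis at y = -2 (among the integer gridlines); one x-axis crossing is at x = -1.
3. Fitting integer coefficients to these (and the overall shape) gives p. Check: (0, 0, 1) on the z-axis lies on the surface, and p(0, 0, 1) = 0. ✓

2*x + y - 2*z + 2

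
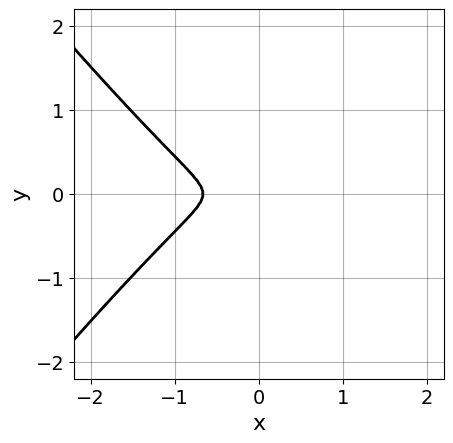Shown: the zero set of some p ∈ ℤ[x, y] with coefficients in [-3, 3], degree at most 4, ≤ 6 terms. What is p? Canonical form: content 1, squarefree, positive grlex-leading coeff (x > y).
3*x^3 - 2*x*y^2 + 2*x^2 + 3*y^2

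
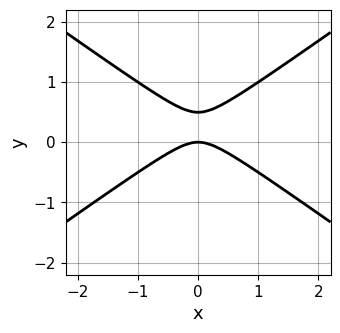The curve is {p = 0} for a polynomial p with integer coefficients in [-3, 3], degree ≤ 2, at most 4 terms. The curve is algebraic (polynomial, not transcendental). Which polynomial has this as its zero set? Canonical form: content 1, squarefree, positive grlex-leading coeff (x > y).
x^2 - 2*y^2 + y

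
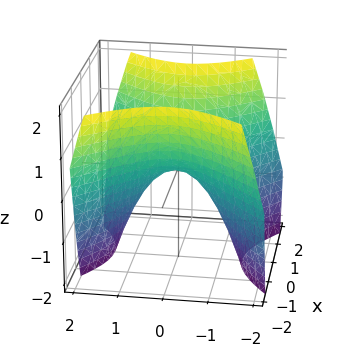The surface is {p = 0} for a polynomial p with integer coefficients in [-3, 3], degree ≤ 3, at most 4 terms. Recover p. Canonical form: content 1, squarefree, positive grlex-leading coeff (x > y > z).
x^2 - y^2 - z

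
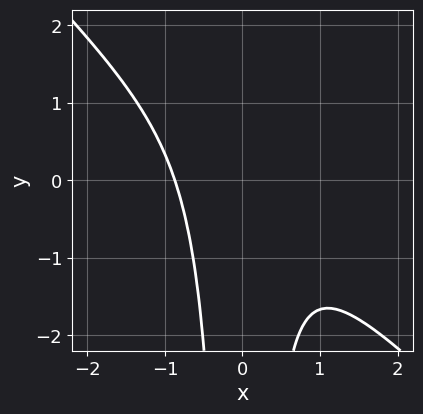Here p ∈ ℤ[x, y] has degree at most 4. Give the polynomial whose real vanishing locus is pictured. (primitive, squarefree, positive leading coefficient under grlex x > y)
Degree: a generic line meets the curve in up to 3 points, so deg p = 3.
Reading off the gridlines: it misses every integer gridline on the y-axis.
Matching integer coefficients to the picture gives p.

3*x^3 + 3*x^2*y + 2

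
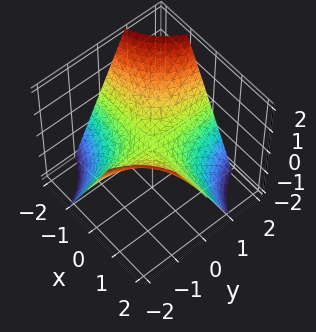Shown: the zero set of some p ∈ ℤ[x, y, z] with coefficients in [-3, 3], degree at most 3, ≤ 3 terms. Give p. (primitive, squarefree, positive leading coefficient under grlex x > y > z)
x*y + z

First, degree: a hyperbolic paraboloid; a quadric, so deg p = 2.
Then, checking where it meets the axes: every point of the x-axis in the box is on the surface; every point of the y-axis in the box is on the surface; one z-axis crossing is at z = 0.
Finally, these observations pin down the coefficients.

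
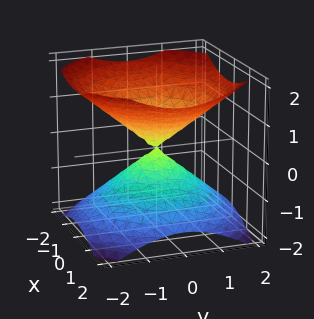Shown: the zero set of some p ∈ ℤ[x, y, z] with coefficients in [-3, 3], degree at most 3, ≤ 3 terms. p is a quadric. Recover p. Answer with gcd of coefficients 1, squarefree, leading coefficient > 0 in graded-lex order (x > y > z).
(a) I count 2 distinct pieces. They look like related sheets of one shape, so recover p as a whole.
(b) The degree is 2 — a double cone through the origin; a quadric.
(c) Symmetries: rotational symmetry about the z-axis ⇒ p depends on x, y only through x² + y²; it's symmetric under z → −z, forcing even powers of z.
(d) Observable constraints: it meets the z-axis at z = 0 (among the integer gridlines); it meets the x-axis at x = 0 (among the integer gridlines); a circular section at z = -1 has radius between 1 and 2; it meets the y-axis at y = 0 (among the integer gridlines).
(e) These observations pin down the coefficients.

2*x^2 + 2*y^2 - 3*z^2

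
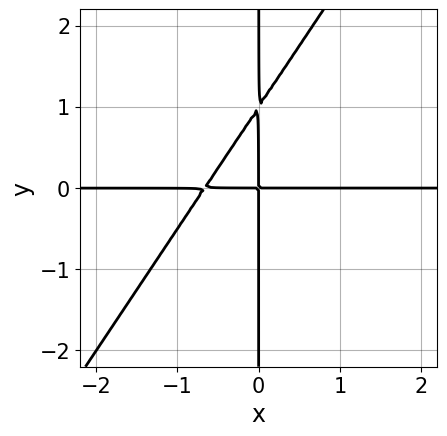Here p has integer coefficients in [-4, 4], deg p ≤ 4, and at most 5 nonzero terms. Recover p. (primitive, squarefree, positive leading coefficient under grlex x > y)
3*x^2*y - 2*x*y^2 + 2*x*y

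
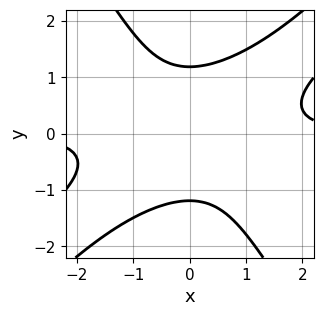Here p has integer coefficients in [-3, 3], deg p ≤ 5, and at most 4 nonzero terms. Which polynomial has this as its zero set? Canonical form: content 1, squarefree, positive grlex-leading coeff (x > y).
x^3*y - 2*x^2*y^2 + y^4 - 2

1. deg p = 4. No degree-3 curve has this shape.
2. From the axis intercepts and sections: no x-intercept at any integer in the box.
3. Matching integer coefficients to the picture gives p.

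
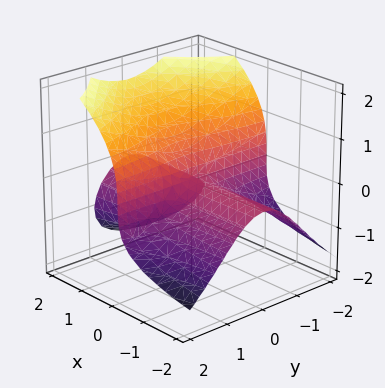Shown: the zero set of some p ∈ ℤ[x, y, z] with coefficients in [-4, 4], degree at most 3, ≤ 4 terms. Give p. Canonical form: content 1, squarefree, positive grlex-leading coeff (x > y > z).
2*x*y^2 - 2*z^3 + 3*x*z

1. There are 2 components. They look like related sheets of one shape, so recover p as a whole.
2. deg p = 3. The shape is more complex than any degree-2 surface.
3. Checking where it meets the axes: the visible y-axis segment lies entirely on the surface; every point of the x-axis in the box is on the surface; it meets the z-axis at z = 0 (among the integer gridlines).
4. These observations pin down the coefficients.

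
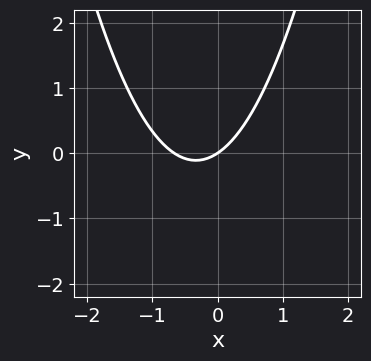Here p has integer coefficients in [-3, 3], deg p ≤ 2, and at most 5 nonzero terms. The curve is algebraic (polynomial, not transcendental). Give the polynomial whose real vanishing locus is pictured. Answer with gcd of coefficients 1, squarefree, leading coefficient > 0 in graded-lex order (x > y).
3*x^2 + 2*x - 3*y

(a) The degree is 2 — the shape is more complex than any degree-1 curve.
(b) Observable constraints: it crosses the y-axis at the gridline y = 0; one x-axis crossing is at x = 0.
(c) These observations pin down the coefficients.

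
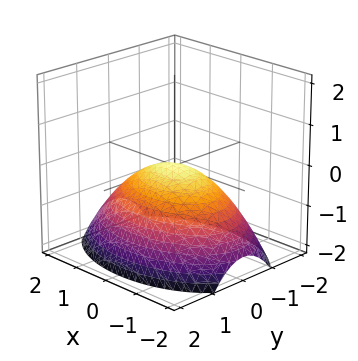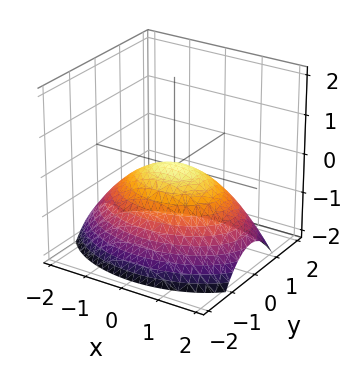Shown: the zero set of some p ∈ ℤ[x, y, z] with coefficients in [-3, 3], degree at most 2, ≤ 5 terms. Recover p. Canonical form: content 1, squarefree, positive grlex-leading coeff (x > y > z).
x^2 + 2*y^2 + 3*z

deg p = 2. A paraboloid; a quadric.
Symmetries: the x ↦ −x reflection is a symmetry, so x appears only in even powers; mirror symmetry y ↦ −y ⇒ only even powers of y.
Against the integer gridlines: it crosses the x-axis at the gridline x = 0; one y-axis crossing is at y = 0; one z-axis crossing is at z = 0.
Assembling these constraints gives the stated polynomial.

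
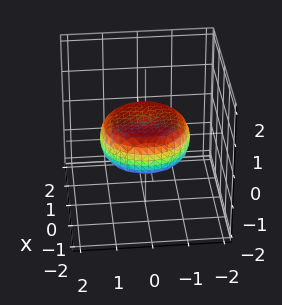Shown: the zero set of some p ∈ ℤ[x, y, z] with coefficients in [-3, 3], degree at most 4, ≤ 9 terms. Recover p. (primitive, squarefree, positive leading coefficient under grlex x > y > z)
x^4 + 2*x^2*y^2 + y^4 - x^2 - y^2 + 3*z^2 - 1

(a) The degree is 4 — no degree-3 surface has this shape.
(b) Symmetries: rotational symmetry about the z-axis ⇒ p depends on x, y only through x² + y².
(c) Reading off the gridlines: a circular section at z = 0 has radius between 1 and 2.
(d) Putting this together gives p.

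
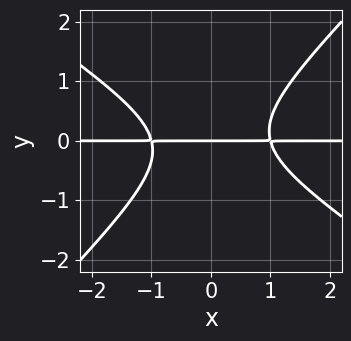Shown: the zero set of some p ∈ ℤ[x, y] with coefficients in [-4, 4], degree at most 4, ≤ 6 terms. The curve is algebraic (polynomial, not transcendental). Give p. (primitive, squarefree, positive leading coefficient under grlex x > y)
First, the degree is 3 — the shape is more complex than any degree-2 curve.
Next, from the axis intercepts and sections: it meets the y-axis at y = 0 (among the integer gridlines); every point of the x-axis in the box is on the curve.
Finally, putting this together gives p.

2*x^2*y + x*y^2 - 3*y^3 - 2*y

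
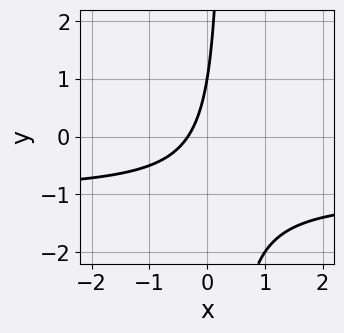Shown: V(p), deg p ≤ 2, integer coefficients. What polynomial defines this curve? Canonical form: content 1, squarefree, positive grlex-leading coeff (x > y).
The degree is 2 — the shape is more complex than any degree-1 curve.
From the axis intercepts and sections: one y-axis crossing is at y = 1.
The integer polynomial consistent with all of this is the stated p.

3*x*y + 3*x - y + 1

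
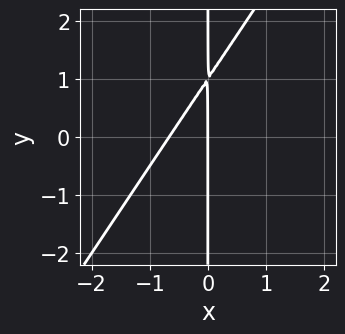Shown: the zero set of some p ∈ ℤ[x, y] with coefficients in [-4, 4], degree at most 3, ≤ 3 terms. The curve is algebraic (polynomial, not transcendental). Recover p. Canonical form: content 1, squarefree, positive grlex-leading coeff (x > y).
deg p = 2.
Reading off the gridlines: it meets the x-axis at x = 0 (among the integer gridlines); every point of the y-axis in the box is on the curve.
These observations pin down the coefficients.

3*x^2 - 2*x*y + 2*x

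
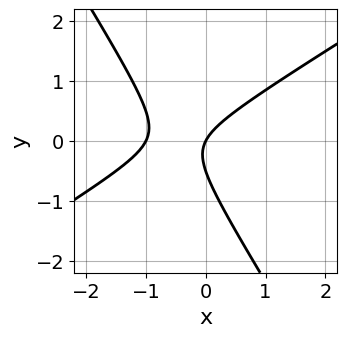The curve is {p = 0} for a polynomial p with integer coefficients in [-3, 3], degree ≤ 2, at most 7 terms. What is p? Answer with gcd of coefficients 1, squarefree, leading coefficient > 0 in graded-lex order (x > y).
First, the degree is 2 — the shape is more complex than any degree-1 curve.
Next, from the visible intercepts: it crosses the y-axis at the gridline y = 0; the x-axis gridline crossings are at x ∈ {-1, 0}.
Finally, putting this together gives p.

2*x^2 - 2*x*y - 2*y^2 + 2*x - y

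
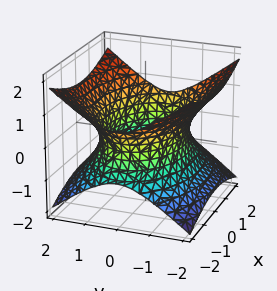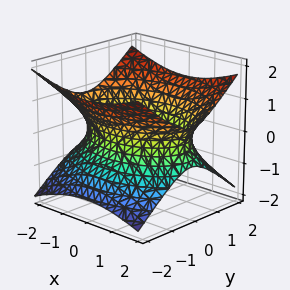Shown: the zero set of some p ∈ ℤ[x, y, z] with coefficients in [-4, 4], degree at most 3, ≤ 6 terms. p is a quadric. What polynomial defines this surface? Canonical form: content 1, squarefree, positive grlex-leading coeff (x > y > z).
First, the degree is 2 — an hourglass — one-sheet hyperboloid; a quadric.
Then, symmetries: it's symmetric under z → −z, forcing even powers of z; mirror symmetry y ↦ −y ⇒ only even powers of y; mirror symmetry x ↦ −x ⇒ only even powers of x.
Next, reading off the gridlines: it misses every integer gridline on the z-axis.
Finally, fitting integer coefficients to these (and the overall shape) gives p.

x^2 + 2*y^2 - 3*z^2 - 3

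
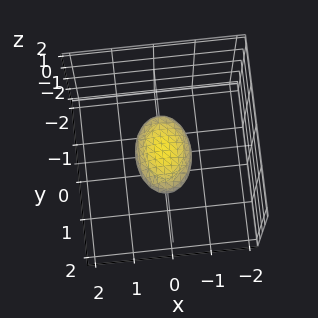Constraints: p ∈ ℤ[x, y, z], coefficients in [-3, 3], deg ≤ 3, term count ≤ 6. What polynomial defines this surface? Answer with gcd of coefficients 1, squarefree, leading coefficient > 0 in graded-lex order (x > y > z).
2*x^2 + y^2 + 3*z^2 - 1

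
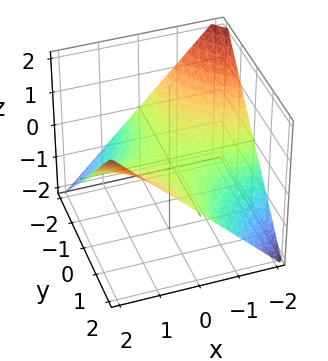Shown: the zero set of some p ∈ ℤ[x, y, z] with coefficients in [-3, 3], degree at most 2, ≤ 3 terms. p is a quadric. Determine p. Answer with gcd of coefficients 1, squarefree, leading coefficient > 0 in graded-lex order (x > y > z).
The degree is 2 — a saddle surface; a quadric.
From the axis intercepts and sections: the visible x-axis segment lies entirely on the surface; it crosses the z-axis at the gridline z = 0; the visible y-axis segment lies entirely on the surface.
Solving for integer coefficients yields p as stated.

x*y - 2*z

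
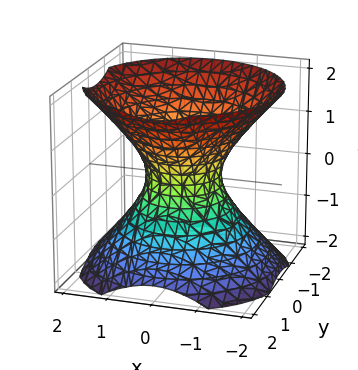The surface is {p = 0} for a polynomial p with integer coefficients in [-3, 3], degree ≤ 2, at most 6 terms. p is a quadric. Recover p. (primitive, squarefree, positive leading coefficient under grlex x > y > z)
(a) The degree is 2 — one connected sheet with a waist; a quadric.
(b) Symmetries: the z ↦ −z reflection is a symmetry, so z appears only in even powers; the z-axis is an axis of rotation, so x and y enter only as x² + y².
(c) Observable constraints: it misses every integer gridline on the z-axis; a circular section at z = -1 has radius between 1 and 2.
(d) Fitting integer coefficients to these (and the overall shape) gives p.

3*x^2 + 3*y^2 - 3*z^2 - 2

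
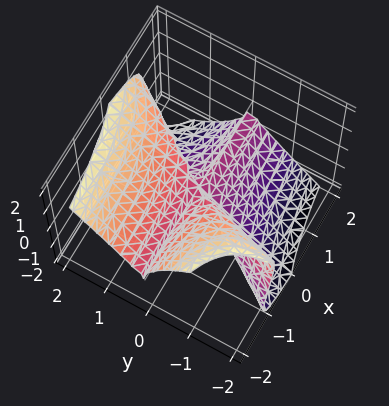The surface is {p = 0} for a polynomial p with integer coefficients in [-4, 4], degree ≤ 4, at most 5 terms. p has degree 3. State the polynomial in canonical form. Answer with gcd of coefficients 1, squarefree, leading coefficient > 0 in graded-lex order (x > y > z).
2*x*y^2 - x*y*z - y^3 + z^3

First, the degree is 3 — a generic line meets the surface in up to 3 points.
Then, from the axis intercepts and sections: one y-axis crossing is at y = 0; every point of the x-axis in the box is on the surface; it crosses the z-axis at the gridline z = 0.
Finally, the integer polynomial consistent with all of this is the stated p.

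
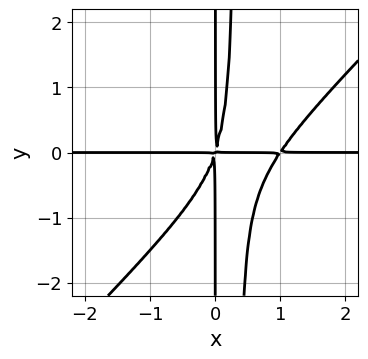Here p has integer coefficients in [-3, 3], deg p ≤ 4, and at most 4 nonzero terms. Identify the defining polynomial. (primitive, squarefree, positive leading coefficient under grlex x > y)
3*x^3*y - 3*x^2*y^2 - 3*x^2*y + x*y^2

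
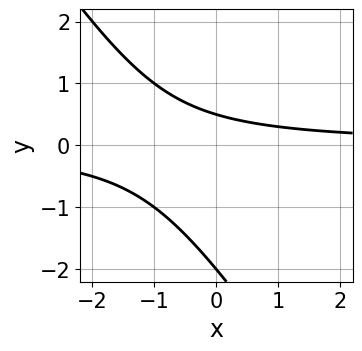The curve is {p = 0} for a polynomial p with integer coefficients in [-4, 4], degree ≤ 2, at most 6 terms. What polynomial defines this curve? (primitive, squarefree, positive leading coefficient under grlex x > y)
3*x*y + 2*y^2 + 3*y - 2

(a) The degree is 2 — a generic line meets the curve in up to 2 points.
(b) Against the integer gridlines: it meets the y-axis at y = -2 (among the integer gridlines); it misses every integer gridline on the x-axis.
(c) Putting this together gives p.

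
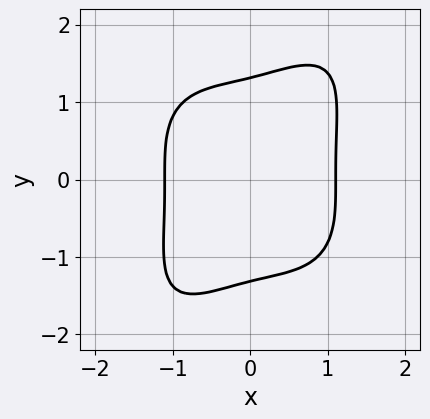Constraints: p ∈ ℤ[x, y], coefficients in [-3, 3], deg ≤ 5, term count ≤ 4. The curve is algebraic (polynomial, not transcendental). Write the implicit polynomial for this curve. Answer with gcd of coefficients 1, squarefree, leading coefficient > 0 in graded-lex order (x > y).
1. deg p = 4. No degree-3 curve has this shape.
2. Matching integer coefficients to the picture gives p.

2*x^4 - x*y^3 + y^4 - 3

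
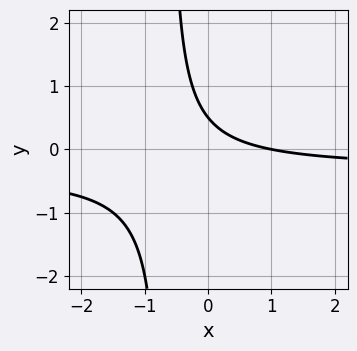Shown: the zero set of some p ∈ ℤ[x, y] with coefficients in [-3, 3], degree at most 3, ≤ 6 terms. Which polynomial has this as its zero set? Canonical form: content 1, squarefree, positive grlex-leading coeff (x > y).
3*x*y + x + 2*y - 1

(a) Degree: no degree-1 curve has this shape, so deg p = 2.
(b) Against the integer gridlines: it meets the x-axis at x = 1 (among the integer gridlines).
(c) Putting this together gives p.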